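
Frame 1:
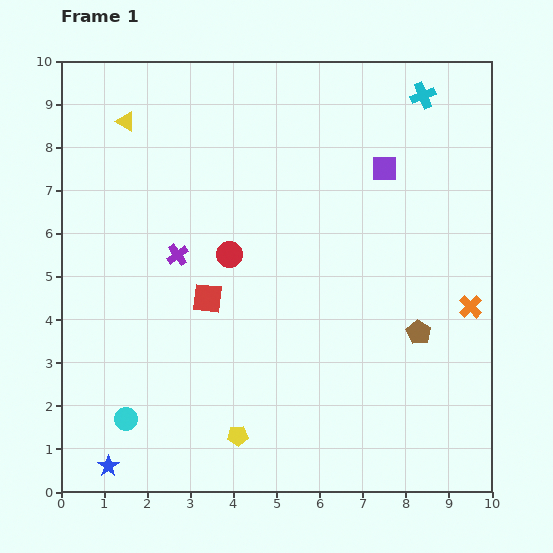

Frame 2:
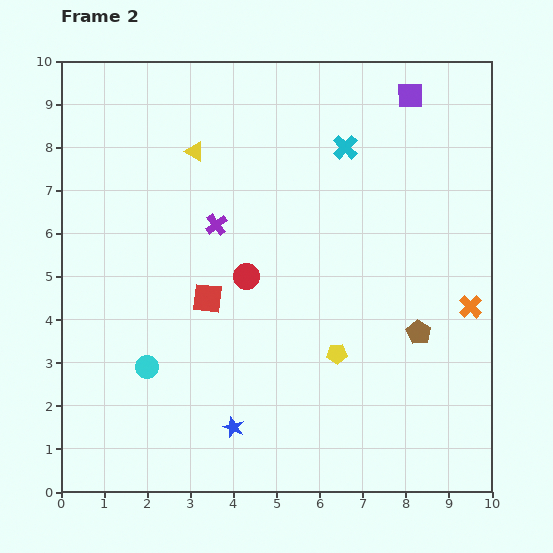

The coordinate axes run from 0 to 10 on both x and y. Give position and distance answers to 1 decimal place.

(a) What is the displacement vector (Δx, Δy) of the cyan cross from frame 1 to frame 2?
(-1.8, -1.2)

The cyan cross was at (8.4, 9.2) in frame 1 and (6.6, 8.0) in frame 2.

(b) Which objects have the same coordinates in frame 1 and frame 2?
the brown pentagon, the red square, the orange cross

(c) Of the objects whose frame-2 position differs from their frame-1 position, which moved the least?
the red circle

(moved 0.6)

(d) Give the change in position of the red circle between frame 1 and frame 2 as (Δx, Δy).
(0.4, -0.5)

The red circle was at (3.9, 5.5) in frame 1 and (4.3, 5.0) in frame 2.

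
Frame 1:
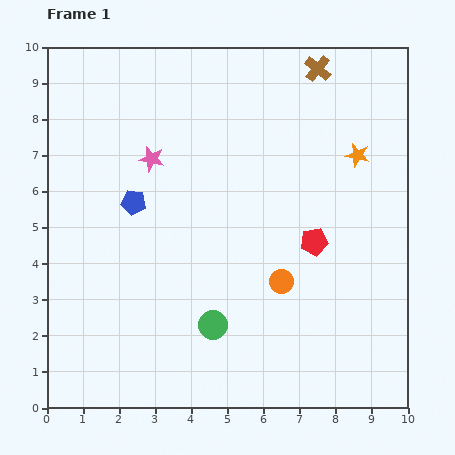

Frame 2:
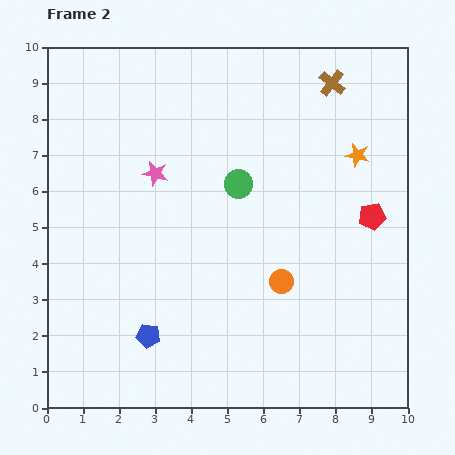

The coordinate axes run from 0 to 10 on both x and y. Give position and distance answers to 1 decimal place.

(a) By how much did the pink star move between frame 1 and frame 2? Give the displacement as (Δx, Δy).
(0.1, -0.4)

The pink star was at (2.9, 6.9) in frame 1 and (3.0, 6.5) in frame 2.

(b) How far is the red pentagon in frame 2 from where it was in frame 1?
1.7

The red pentagon moved from (7.4, 4.6) to (9.0, 5.3), a distance of √(1.6² + 0.7²) ≈ 1.7.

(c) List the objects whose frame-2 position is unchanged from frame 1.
the orange star, the orange circle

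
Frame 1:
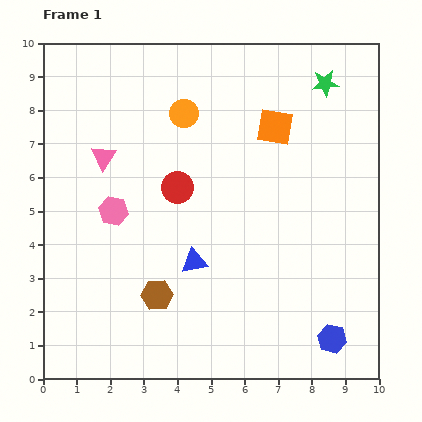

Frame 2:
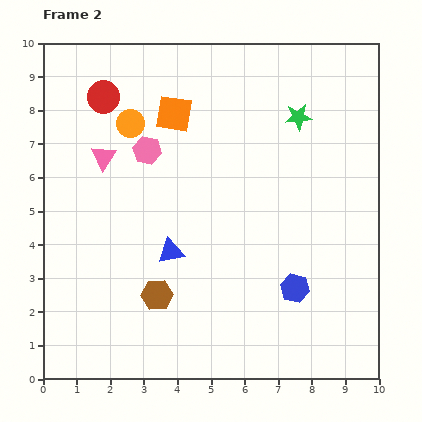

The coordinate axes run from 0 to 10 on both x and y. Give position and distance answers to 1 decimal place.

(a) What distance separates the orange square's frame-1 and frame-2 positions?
3.0

The orange square moved from (6.9, 7.5) to (3.9, 7.9), a distance of √(3.0² + 0.4²) ≈ 3.0.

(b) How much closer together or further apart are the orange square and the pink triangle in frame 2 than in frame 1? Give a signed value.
-2.7

Distance in frame 1: 5.2. Distance in frame 2: 2.5.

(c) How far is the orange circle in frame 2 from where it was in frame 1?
1.6

The orange circle moved from (4.2, 7.9) to (2.6, 7.6), a distance of √(1.6² + 0.3²) ≈ 1.6.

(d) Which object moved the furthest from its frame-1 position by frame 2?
the red circle

(moved 3.5; next 3.0)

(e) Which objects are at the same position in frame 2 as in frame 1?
the pink triangle, the brown hexagon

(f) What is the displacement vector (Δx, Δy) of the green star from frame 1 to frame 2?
(-0.8, -1.0)

The green star was at (8.4, 8.8) in frame 1 and (7.6, 7.8) in frame 2.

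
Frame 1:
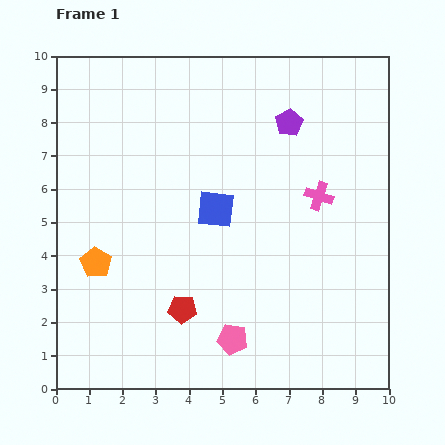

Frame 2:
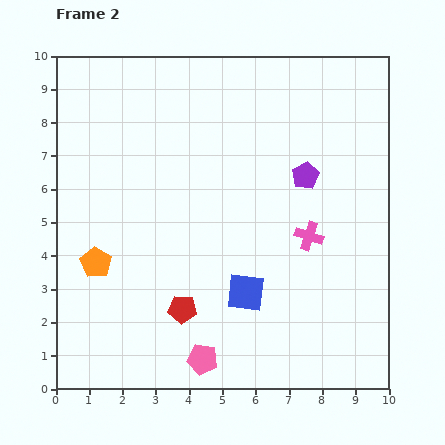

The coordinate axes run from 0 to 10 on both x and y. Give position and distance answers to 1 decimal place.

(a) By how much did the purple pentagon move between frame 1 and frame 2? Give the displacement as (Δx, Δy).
(0.5, -1.6)

The purple pentagon was at (7.0, 8.0) in frame 1 and (7.5, 6.4) in frame 2.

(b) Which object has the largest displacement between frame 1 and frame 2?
the blue square

(moved 2.7; next 1.7)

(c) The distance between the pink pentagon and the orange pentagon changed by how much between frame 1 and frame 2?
-0.4

Distance in frame 1: 4.7. Distance in frame 2: 4.3.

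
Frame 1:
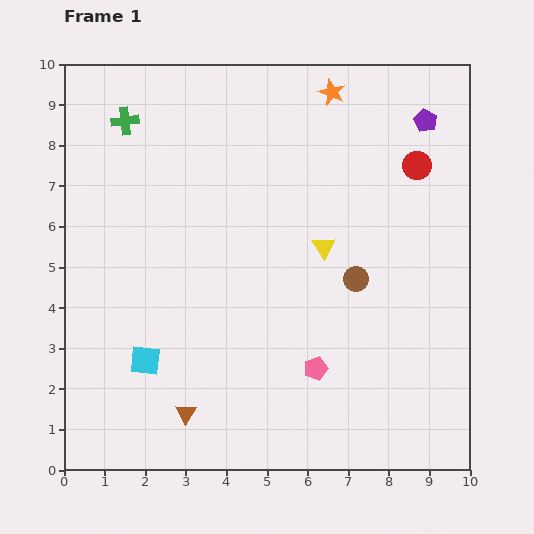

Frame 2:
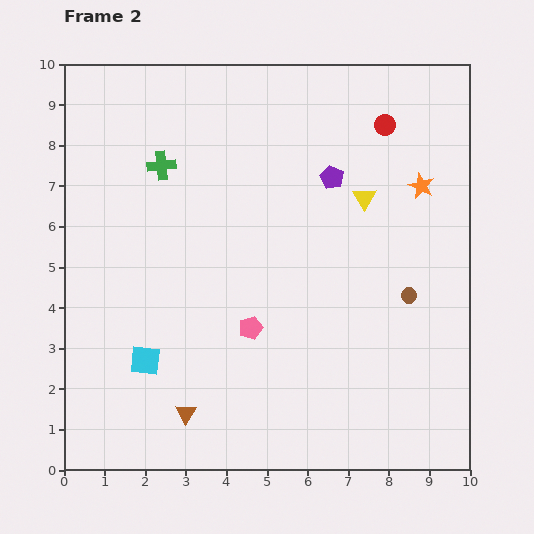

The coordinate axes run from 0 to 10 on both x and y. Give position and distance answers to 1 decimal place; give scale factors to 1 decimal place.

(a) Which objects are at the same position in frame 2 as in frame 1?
the brown triangle, the cyan square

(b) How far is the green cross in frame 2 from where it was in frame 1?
1.4

The green cross moved from (1.5, 8.6) to (2.4, 7.5), a distance of √(0.9² + 1.1²) ≈ 1.4.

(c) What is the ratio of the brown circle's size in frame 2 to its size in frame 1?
0.6×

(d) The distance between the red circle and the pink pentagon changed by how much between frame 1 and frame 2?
+0.4

Distance in frame 1: 5.6. Distance in frame 2: 6.0.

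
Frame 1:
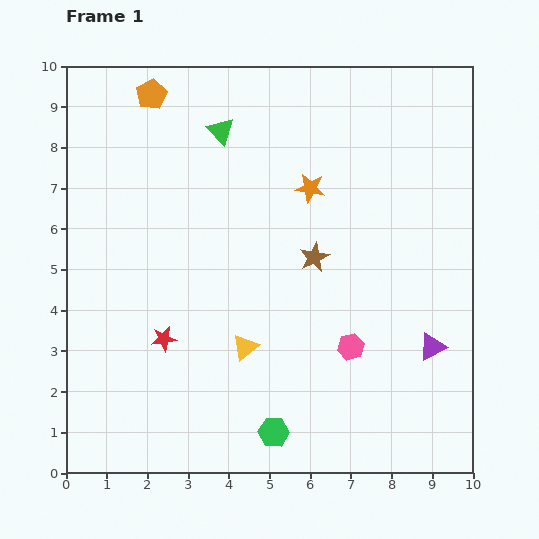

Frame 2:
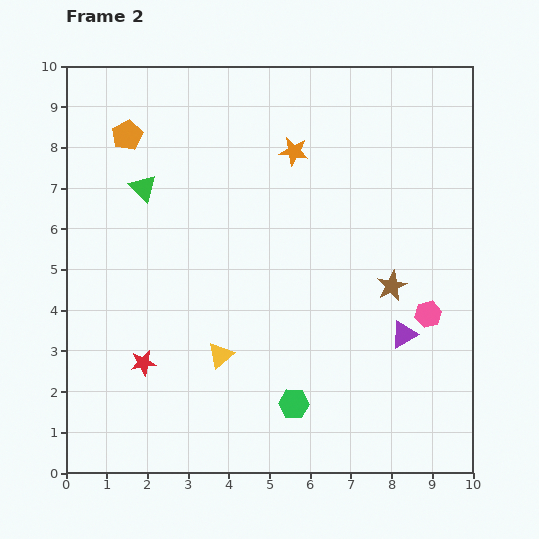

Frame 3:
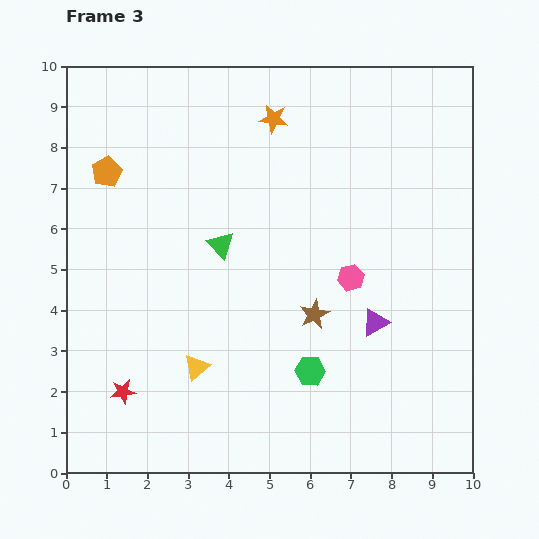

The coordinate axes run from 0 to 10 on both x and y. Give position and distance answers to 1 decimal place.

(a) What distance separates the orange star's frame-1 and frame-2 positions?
1.0

The orange star moved from (6.0, 7.0) to (5.6, 7.9), a distance of √(0.4² + 0.9²) ≈ 1.0.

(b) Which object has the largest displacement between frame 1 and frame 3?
the green triangle

(moved 2.8; next 2.2)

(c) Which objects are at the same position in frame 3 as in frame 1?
none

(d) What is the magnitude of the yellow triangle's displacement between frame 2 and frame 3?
0.7

The yellow triangle moved from (3.8, 2.9) to (3.2, 2.6), a distance of √(0.6² + 0.3²) ≈ 0.7.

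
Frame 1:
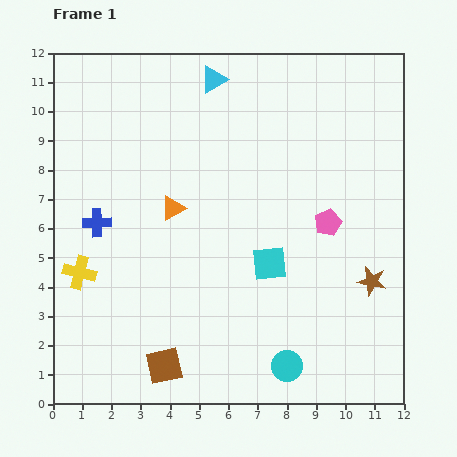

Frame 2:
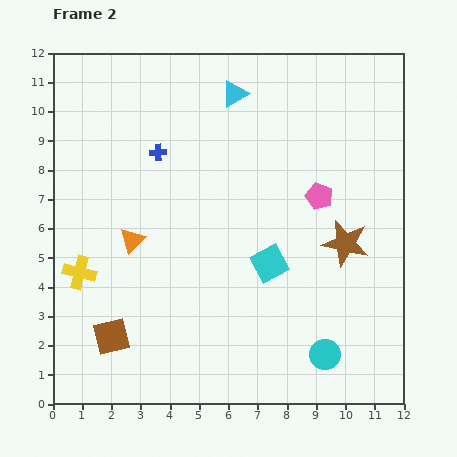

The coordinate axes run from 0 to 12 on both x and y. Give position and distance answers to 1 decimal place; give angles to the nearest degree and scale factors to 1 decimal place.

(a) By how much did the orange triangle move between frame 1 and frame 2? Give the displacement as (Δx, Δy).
(-1.4, -1.1)

The orange triangle was at (4.1, 6.7) in frame 1 and (2.7, 5.6) in frame 2.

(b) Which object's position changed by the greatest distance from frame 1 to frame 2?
the blue cross

(moved 3.2; next 2.1)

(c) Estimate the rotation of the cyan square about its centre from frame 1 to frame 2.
22° counter-clockwise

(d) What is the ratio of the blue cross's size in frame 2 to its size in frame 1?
0.6×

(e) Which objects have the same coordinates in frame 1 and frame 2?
the yellow cross, the cyan square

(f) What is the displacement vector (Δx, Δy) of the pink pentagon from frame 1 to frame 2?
(-0.3, 0.9)

The pink pentagon was at (9.4, 6.2) in frame 1 and (9.1, 7.1) in frame 2.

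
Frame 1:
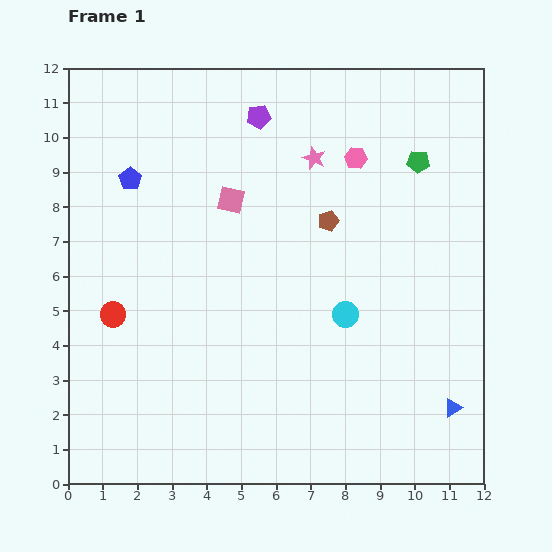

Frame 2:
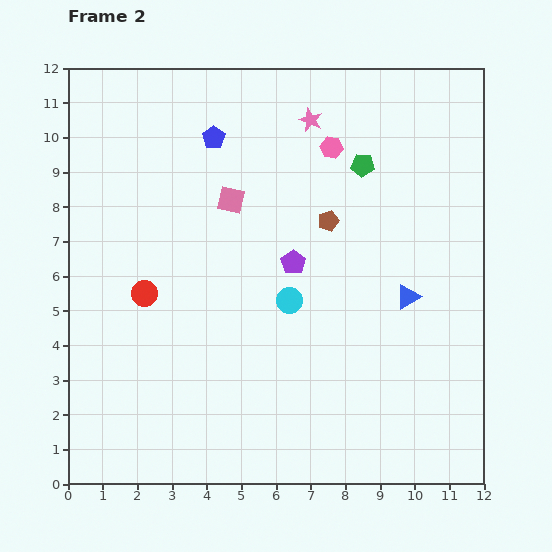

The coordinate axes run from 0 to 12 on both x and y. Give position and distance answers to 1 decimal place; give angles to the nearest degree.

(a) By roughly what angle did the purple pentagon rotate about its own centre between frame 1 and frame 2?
28° counter-clockwise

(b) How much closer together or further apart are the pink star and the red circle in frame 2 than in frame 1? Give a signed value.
-0.4

Distance in frame 1: 7.3. Distance in frame 2: 6.9.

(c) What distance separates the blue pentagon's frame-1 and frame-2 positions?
2.7

The blue pentagon moved from (1.8, 8.8) to (4.2, 10.0), a distance of √(2.4² + 1.2²) ≈ 2.7.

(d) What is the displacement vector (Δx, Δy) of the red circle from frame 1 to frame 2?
(0.9, 0.6)

The red circle was at (1.3, 4.9) in frame 1 and (2.2, 5.5) in frame 2.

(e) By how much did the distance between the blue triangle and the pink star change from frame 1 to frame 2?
-2.4

Distance in frame 1: 8.2. Distance in frame 2: 5.8.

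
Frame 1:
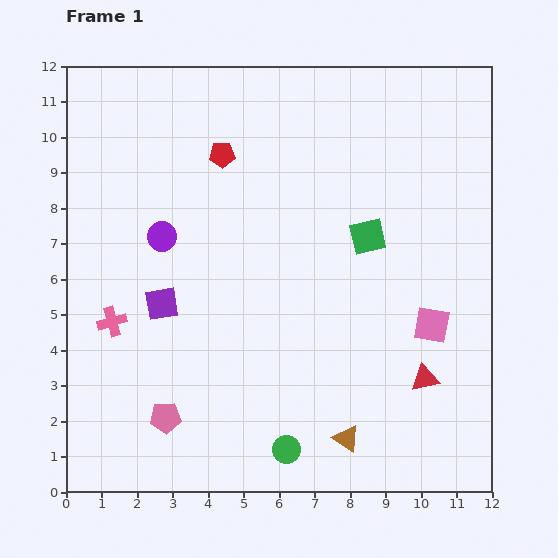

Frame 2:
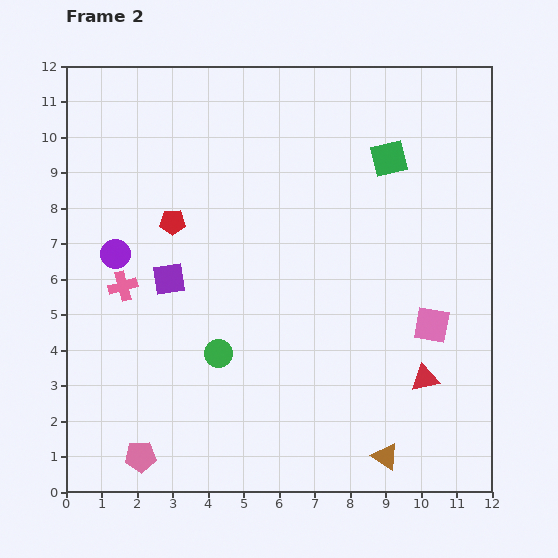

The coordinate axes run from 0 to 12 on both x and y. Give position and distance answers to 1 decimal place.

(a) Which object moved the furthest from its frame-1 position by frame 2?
the green circle

(moved 3.3; next 2.4)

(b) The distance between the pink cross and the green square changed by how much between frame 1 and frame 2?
+0.7

Distance in frame 1: 7.6. Distance in frame 2: 8.3.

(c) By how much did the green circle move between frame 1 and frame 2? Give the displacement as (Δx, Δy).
(-1.9, 2.7)

The green circle was at (6.2, 1.2) in frame 1 and (4.3, 3.9) in frame 2.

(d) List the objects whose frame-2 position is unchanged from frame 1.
the red triangle, the pink square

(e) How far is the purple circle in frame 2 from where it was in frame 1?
1.4

The purple circle moved from (2.7, 7.2) to (1.4, 6.7), a distance of √(1.3² + 0.5²) ≈ 1.4.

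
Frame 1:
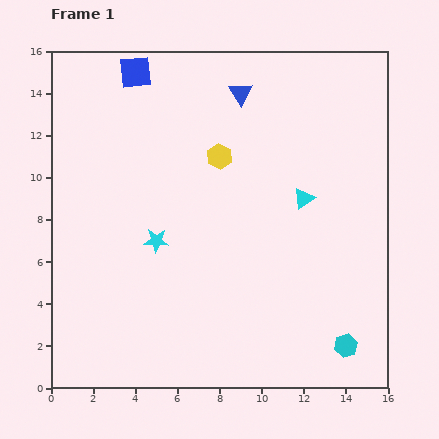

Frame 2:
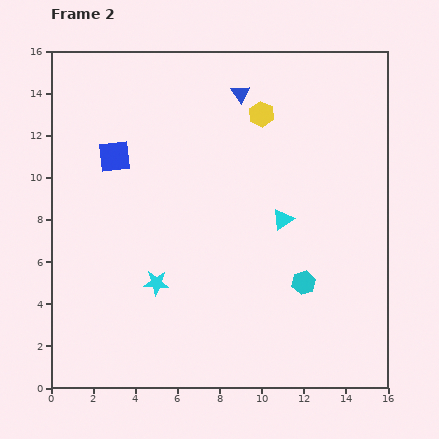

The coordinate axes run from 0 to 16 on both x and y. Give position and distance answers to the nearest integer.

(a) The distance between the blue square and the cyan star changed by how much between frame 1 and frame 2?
-2

Distance in frame 1: 8. Distance in frame 2: 6.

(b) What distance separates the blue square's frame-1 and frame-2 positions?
4

The blue square moved from (4, 15) to (3, 11), a distance of √(1² + 4²) ≈ 4.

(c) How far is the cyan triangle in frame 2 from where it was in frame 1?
1

The cyan triangle moved from (12, 9) to (11, 8), a distance of √(1² + 1²) ≈ 1.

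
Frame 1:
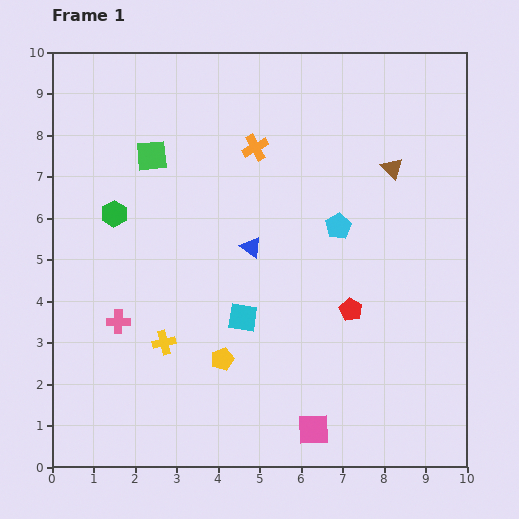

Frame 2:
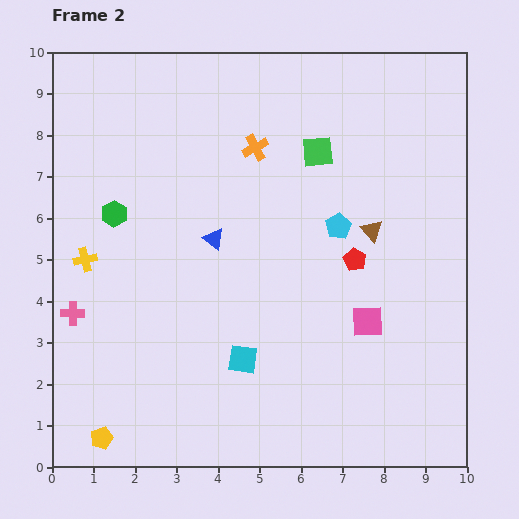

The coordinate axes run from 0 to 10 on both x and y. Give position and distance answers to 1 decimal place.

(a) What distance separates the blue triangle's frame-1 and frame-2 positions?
0.9

The blue triangle moved from (4.8, 5.3) to (3.9, 5.5), a distance of √(0.9² + 0.2²) ≈ 0.9.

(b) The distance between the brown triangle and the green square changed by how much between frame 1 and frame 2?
-3.5

Distance in frame 1: 5.8. Distance in frame 2: 2.3.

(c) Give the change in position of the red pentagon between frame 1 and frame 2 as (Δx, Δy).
(0.1, 1.2)

The red pentagon was at (7.2, 3.8) in frame 1 and (7.3, 5.0) in frame 2.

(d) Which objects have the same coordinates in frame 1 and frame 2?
the orange cross, the cyan pentagon, the green hexagon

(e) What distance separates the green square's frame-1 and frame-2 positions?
4.0

The green square moved from (2.4, 7.5) to (6.4, 7.6), a distance of √(4.0² + 0.1²) ≈ 4.0.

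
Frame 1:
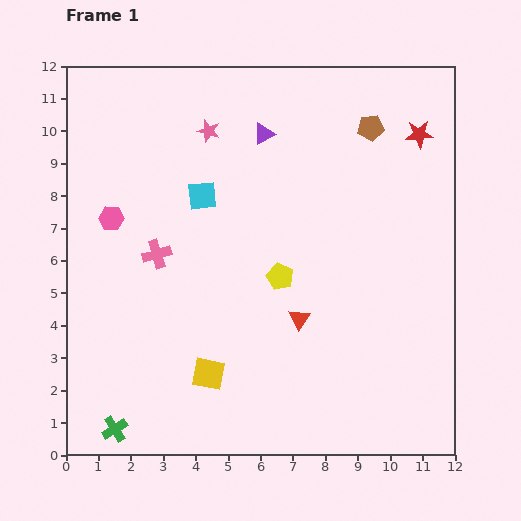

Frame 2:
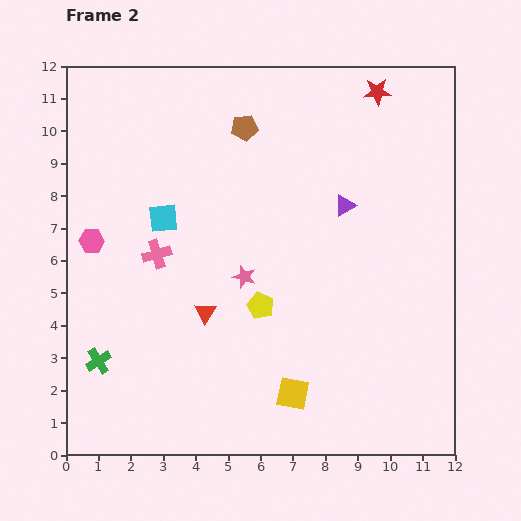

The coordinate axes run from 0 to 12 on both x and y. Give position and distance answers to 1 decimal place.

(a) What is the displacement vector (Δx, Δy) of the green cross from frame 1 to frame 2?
(-0.5, 2.1)

The green cross was at (1.5, 0.8) in frame 1 and (1.0, 2.9) in frame 2.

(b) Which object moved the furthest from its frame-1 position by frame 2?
the pink star

(moved 4.6; next 3.9)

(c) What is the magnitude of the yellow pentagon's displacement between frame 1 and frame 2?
1.1

The yellow pentagon moved from (6.6, 5.5) to (6.0, 4.6), a distance of √(0.6² + 0.9²) ≈ 1.1.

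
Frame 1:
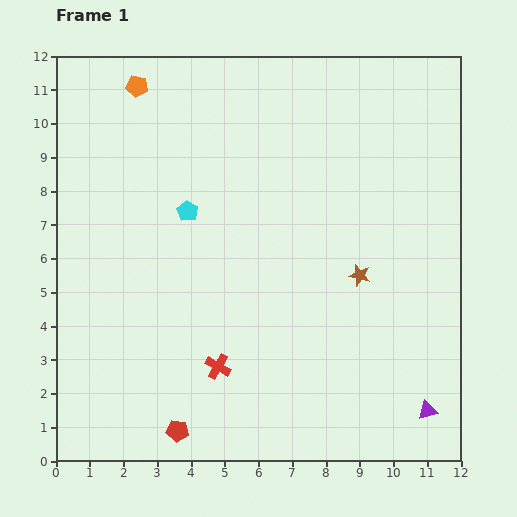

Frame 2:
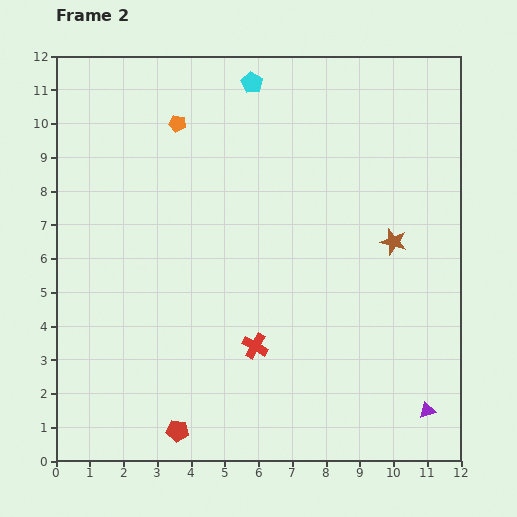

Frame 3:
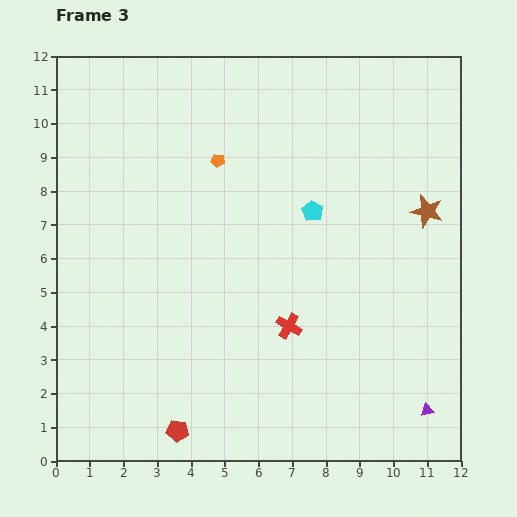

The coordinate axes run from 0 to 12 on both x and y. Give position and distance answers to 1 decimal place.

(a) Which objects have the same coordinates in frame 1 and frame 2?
the purple triangle, the red pentagon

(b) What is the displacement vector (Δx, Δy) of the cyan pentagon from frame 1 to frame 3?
(3.7, 0.0)

The cyan pentagon was at (3.9, 7.4) in frame 1 and (7.6, 7.4) in frame 3.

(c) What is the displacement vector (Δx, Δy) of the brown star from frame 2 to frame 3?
(1.0, 0.9)

The brown star was at (10.0, 6.5) in frame 2 and (11.0, 7.4) in frame 3.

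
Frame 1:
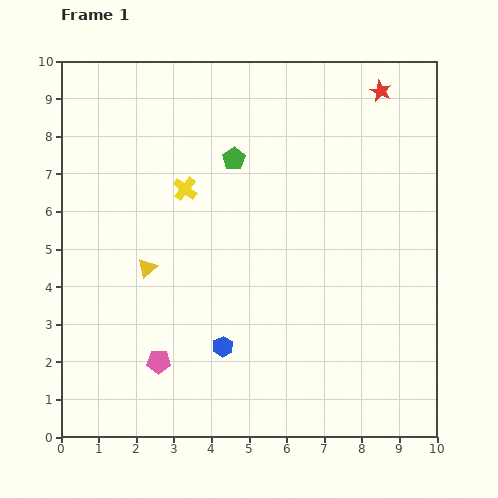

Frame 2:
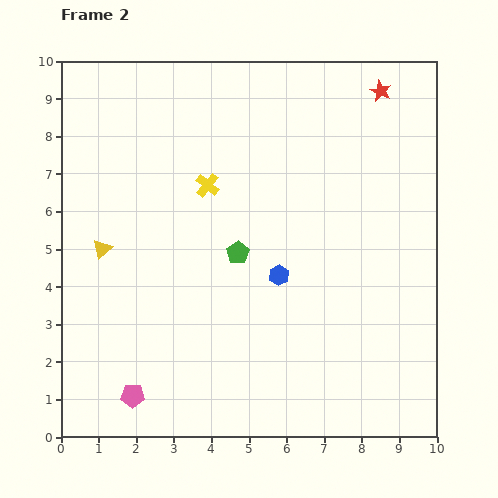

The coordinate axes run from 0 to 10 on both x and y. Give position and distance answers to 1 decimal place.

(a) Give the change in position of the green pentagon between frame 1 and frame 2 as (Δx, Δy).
(0.1, -2.5)

The green pentagon was at (4.6, 7.4) in frame 1 and (4.7, 4.9) in frame 2.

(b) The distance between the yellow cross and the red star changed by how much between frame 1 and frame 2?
-0.6

Distance in frame 1: 5.8. Distance in frame 2: 5.2.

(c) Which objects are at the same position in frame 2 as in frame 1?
the red star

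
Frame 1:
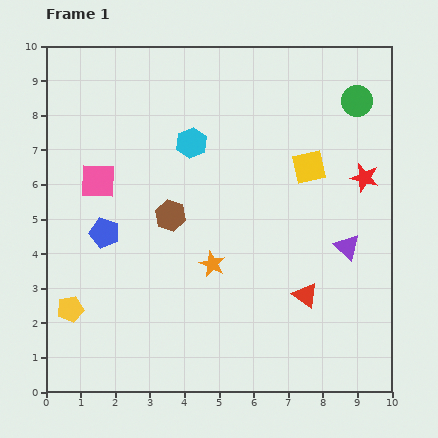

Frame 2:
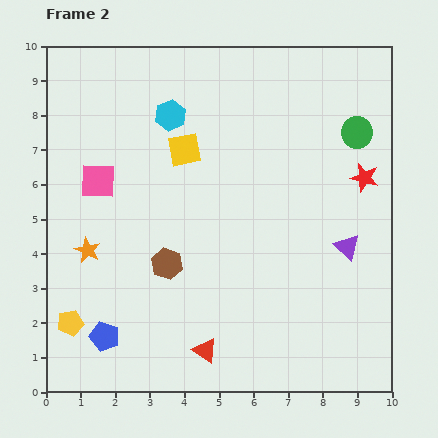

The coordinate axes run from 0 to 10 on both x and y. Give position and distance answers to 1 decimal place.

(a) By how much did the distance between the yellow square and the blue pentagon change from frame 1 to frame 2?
-0.3

Distance in frame 1: 6.2. Distance in frame 2: 5.9.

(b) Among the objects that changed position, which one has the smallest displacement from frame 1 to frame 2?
the yellow pentagon

(moved 0.4)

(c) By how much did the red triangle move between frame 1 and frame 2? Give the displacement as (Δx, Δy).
(-2.9, -1.6)

The red triangle was at (7.5, 2.8) in frame 1 and (4.6, 1.2) in frame 2.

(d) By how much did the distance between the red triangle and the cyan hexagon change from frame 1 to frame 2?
+1.4

Distance in frame 1: 5.5. Distance in frame 2: 6.9.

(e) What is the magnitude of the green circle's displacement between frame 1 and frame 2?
0.9

The green circle moved from (9.0, 8.4) to (9.0, 7.5), a distance of √(0.0² + 0.9²) ≈ 0.9.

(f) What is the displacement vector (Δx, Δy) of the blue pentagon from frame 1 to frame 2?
(0.0, -3.0)

The blue pentagon was at (1.7, 4.6) in frame 1 and (1.7, 1.6) in frame 2.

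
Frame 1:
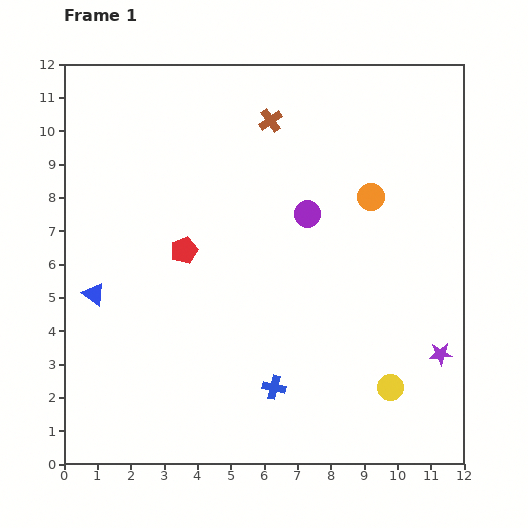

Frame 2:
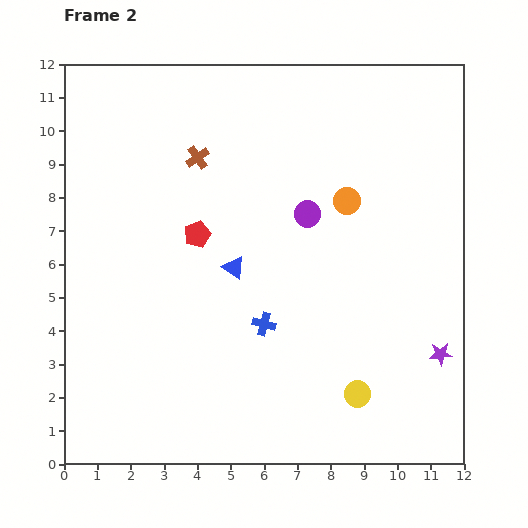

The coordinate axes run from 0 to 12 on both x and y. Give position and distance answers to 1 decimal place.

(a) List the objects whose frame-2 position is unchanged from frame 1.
the purple star, the purple circle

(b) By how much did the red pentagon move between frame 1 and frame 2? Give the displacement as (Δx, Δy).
(0.4, 0.5)

The red pentagon was at (3.6, 6.4) in frame 1 and (4.0, 6.9) in frame 2.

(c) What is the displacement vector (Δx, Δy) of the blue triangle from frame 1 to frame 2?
(4.2, 0.8)

The blue triangle was at (0.9, 5.1) in frame 1 and (5.1, 5.9) in frame 2.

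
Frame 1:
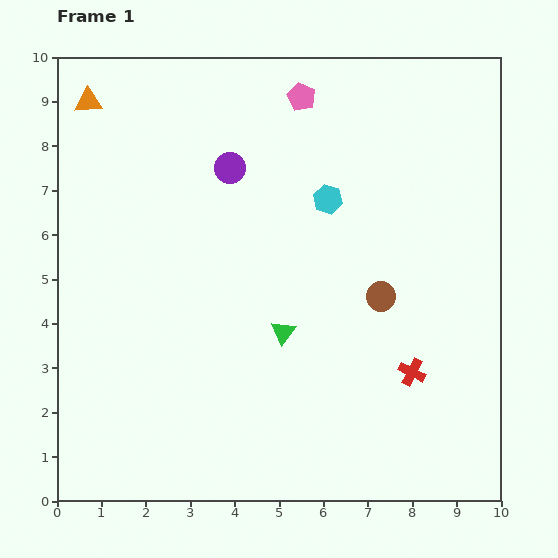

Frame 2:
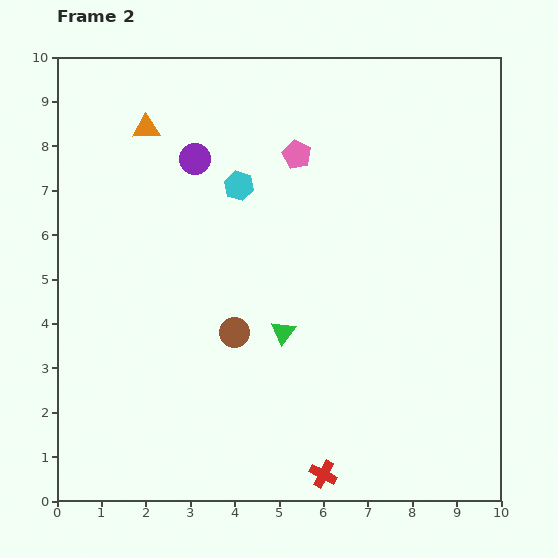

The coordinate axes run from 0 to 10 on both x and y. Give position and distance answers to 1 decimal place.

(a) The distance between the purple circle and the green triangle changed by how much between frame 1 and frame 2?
+0.5

Distance in frame 1: 3.9. Distance in frame 2: 4.4.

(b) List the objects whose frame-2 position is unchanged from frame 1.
the green triangle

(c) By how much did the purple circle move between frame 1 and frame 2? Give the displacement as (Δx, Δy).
(-0.8, 0.2)

The purple circle was at (3.9, 7.5) in frame 1 and (3.1, 7.7) in frame 2.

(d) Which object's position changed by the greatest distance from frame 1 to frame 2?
the brown circle

(moved 3.4; next 3.0)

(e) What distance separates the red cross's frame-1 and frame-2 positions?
3.0

The red cross moved from (8.0, 2.9) to (6.0, 0.6), a distance of √(2.0² + 2.3²) ≈ 3.0.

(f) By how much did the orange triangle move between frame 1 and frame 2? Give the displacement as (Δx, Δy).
(1.3, -0.6)

The orange triangle was at (0.7, 9.0) in frame 1 and (2.0, 8.4) in frame 2.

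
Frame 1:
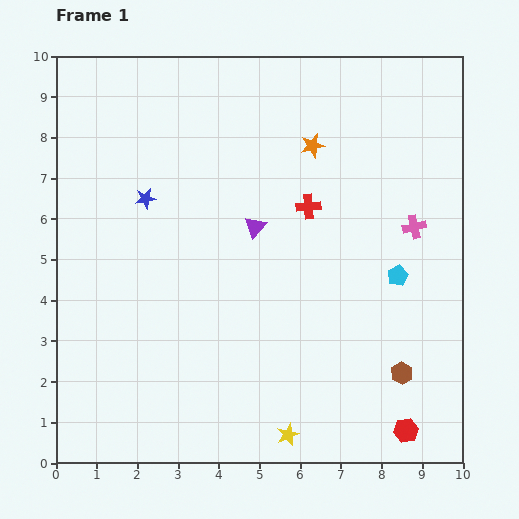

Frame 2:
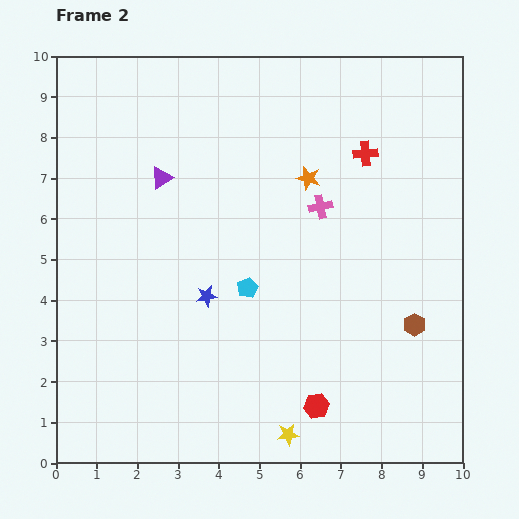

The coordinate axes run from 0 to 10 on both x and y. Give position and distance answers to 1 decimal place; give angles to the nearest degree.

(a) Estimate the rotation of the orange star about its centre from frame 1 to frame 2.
29° clockwise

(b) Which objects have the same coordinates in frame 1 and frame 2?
the yellow star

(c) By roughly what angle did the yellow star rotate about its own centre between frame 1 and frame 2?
16° clockwise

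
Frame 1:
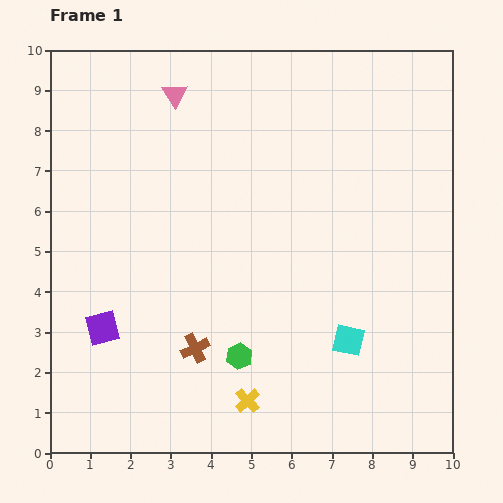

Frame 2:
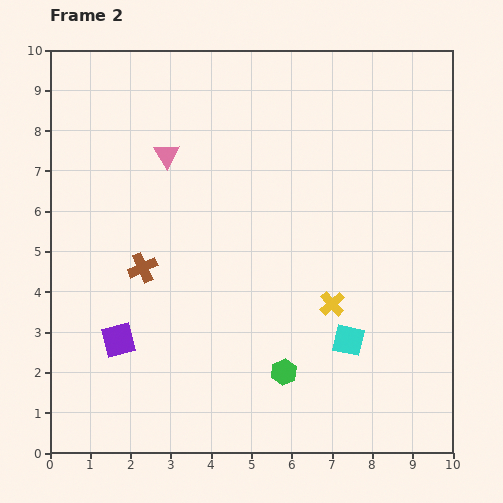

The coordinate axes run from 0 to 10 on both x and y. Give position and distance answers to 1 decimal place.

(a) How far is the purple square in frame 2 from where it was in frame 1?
0.5

The purple square moved from (1.3, 3.1) to (1.7, 2.8), a distance of √(0.4² + 0.3²) ≈ 0.5.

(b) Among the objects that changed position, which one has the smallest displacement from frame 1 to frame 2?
the purple square

(moved 0.5)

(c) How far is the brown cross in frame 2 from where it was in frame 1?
2.4

The brown cross moved from (3.6, 2.6) to (2.3, 4.6), a distance of √(1.3² + 2.0²) ≈ 2.4.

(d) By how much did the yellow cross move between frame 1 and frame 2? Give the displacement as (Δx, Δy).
(2.1, 2.4)

The yellow cross was at (4.9, 1.3) in frame 1 and (7.0, 3.7) in frame 2.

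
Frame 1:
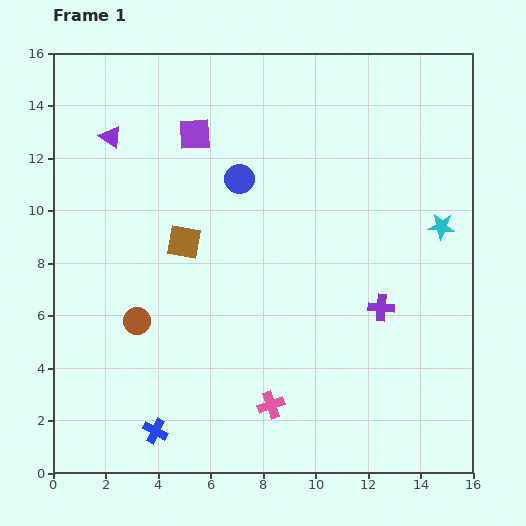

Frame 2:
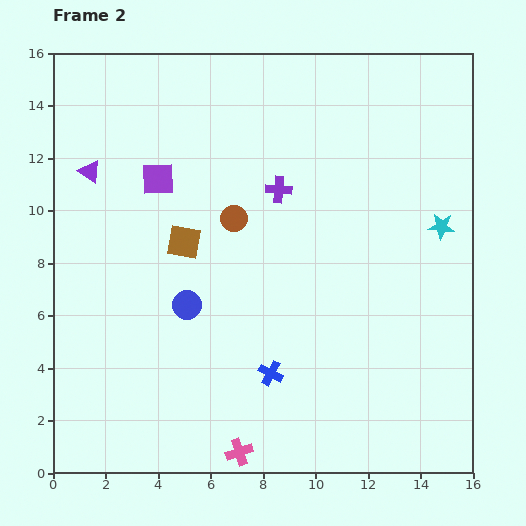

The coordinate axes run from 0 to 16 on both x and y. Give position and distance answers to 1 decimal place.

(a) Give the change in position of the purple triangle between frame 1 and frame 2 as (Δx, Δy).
(-0.8, -1.3)

The purple triangle was at (2.2, 12.8) in frame 1 and (1.4, 11.5) in frame 2.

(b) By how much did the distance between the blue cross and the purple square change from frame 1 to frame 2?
-2.8

Distance in frame 1: 11.4. Distance in frame 2: 8.6.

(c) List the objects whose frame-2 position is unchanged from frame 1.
the cyan star, the brown square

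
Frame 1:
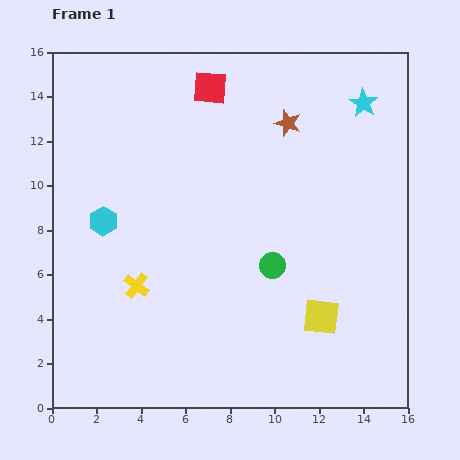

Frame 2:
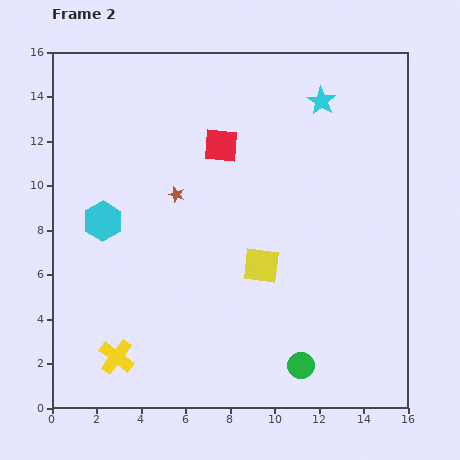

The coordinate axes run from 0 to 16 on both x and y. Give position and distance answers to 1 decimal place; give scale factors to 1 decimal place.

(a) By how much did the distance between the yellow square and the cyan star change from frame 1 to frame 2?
-1.9

Distance in frame 1: 9.8. Distance in frame 2: 7.9.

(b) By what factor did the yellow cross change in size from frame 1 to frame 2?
1.4×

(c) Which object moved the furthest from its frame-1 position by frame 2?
the brown star

(moved 5.9; next 4.7)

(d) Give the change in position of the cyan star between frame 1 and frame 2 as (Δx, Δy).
(-1.9, 0.1)

The cyan star was at (14.0, 13.7) in frame 1 and (12.1, 13.8) in frame 2.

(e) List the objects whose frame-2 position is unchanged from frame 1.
the cyan hexagon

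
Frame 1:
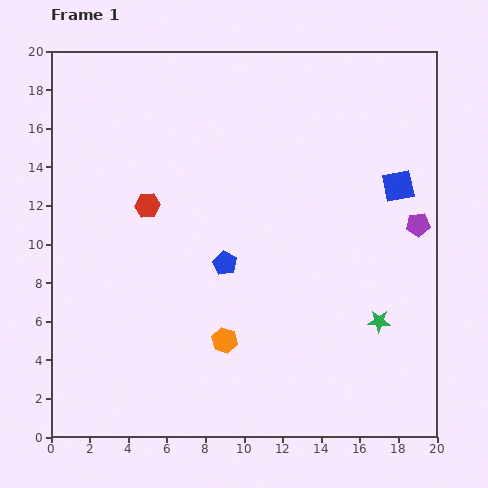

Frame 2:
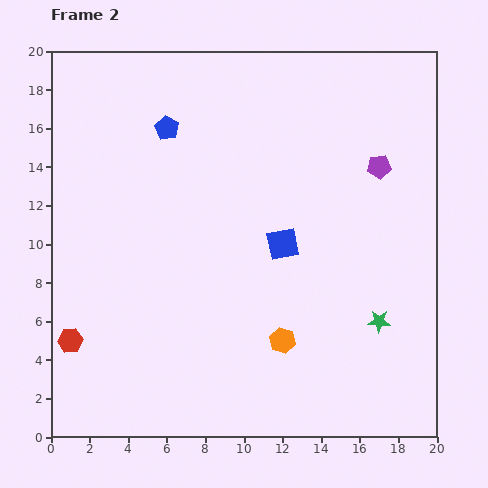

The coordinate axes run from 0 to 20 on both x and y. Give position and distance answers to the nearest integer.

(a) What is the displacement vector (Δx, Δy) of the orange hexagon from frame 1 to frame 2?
(3, 0)

The orange hexagon was at (9, 5) in frame 1 and (12, 5) in frame 2.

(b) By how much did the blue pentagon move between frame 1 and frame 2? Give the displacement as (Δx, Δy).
(-3, 7)

The blue pentagon was at (9, 9) in frame 1 and (6, 16) in frame 2.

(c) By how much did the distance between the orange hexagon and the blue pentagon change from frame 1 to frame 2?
+9

Distance in frame 1: 4. Distance in frame 2: 13.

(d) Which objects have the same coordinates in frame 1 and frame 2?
the green star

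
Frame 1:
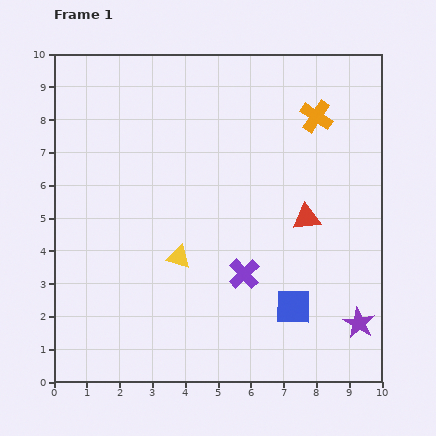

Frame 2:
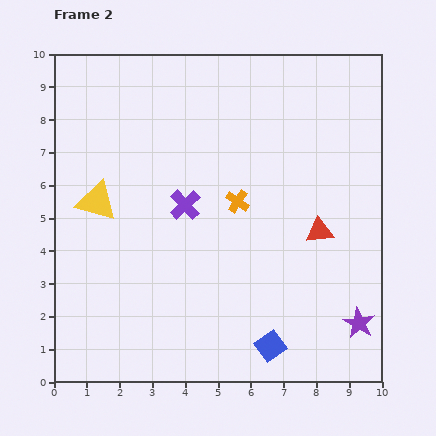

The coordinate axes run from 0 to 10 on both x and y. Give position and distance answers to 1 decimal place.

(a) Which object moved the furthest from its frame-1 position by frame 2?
the orange cross

(moved 3.5; next 3.0)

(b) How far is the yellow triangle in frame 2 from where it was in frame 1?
3.0

The yellow triangle moved from (3.8, 3.8) to (1.3, 5.5), a distance of √(2.5² + 1.7²) ≈ 3.0.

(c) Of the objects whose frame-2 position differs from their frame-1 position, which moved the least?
the red triangle

(moved 0.6)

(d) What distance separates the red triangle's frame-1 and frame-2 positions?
0.6

The red triangle moved from (7.7, 5.0) to (8.1, 4.6), a distance of √(0.4² + 0.4²) ≈ 0.6.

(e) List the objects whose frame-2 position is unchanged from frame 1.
the purple star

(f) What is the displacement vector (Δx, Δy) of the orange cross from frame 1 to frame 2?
(-2.4, -2.6)

The orange cross was at (8.0, 8.1) in frame 1 and (5.6, 5.5) in frame 2.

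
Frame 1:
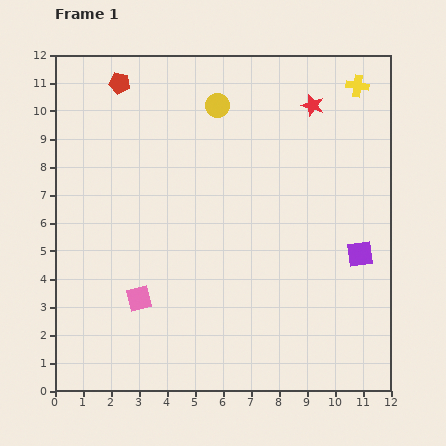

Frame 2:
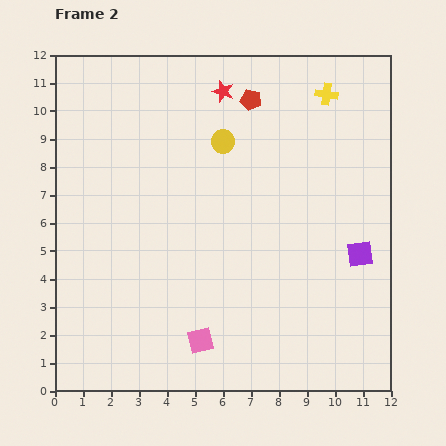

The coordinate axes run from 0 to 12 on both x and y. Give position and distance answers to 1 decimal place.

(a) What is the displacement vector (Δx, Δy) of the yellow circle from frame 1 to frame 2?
(0.2, -1.3)

The yellow circle was at (5.8, 10.2) in frame 1 and (6.0, 8.9) in frame 2.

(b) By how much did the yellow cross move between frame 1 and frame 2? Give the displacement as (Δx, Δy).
(-1.1, -0.3)

The yellow cross was at (10.8, 10.9) in frame 1 and (9.7, 10.6) in frame 2.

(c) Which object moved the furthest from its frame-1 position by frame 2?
the red pentagon

(moved 4.7; next 3.2)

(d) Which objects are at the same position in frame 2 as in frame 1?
the purple square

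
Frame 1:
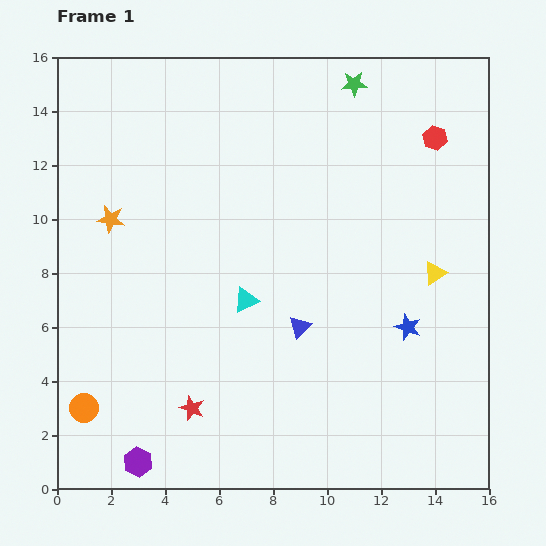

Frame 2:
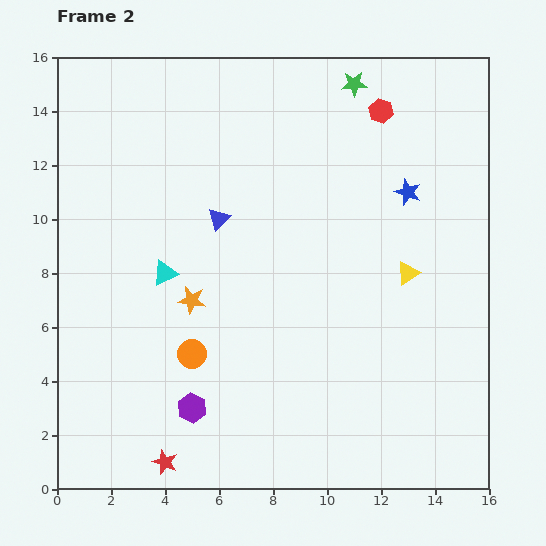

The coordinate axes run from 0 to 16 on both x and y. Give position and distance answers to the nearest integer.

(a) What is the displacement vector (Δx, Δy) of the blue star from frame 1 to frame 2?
(0, 5)

The blue star was at (13, 6) in frame 1 and (13, 11) in frame 2.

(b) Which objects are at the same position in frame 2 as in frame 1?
the green star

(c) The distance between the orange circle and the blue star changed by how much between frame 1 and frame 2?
-2

Distance in frame 1: 12. Distance in frame 2: 10.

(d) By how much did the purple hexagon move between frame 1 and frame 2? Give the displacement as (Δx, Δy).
(2, 2)

The purple hexagon was at (3, 1) in frame 1 and (5, 3) in frame 2.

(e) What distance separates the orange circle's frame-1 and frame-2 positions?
4

The orange circle moved from (1, 3) to (5, 5), a distance of √(4² + 2²) ≈ 4.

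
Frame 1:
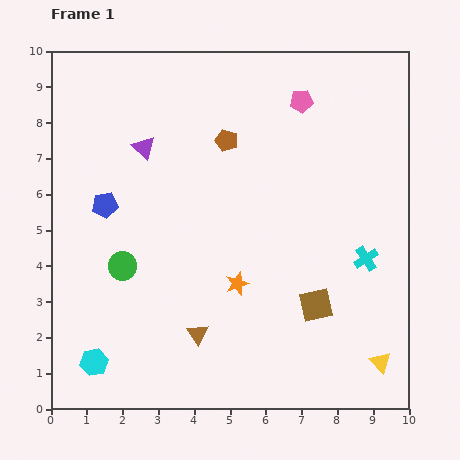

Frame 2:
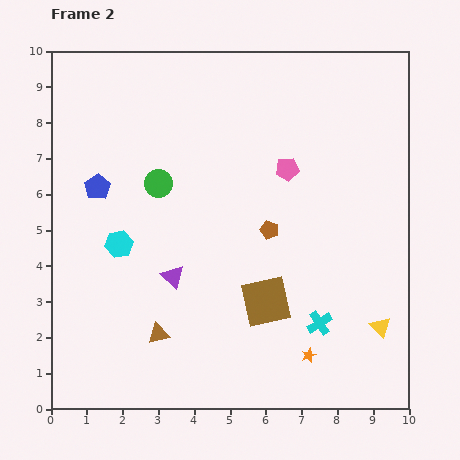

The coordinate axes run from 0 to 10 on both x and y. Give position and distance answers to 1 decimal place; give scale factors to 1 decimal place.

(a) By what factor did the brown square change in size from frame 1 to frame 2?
1.5×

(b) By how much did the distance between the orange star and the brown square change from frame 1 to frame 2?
-0.4

Distance in frame 1: 2.3. Distance in frame 2: 1.9.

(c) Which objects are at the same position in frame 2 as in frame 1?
none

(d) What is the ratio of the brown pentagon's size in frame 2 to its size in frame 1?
0.8×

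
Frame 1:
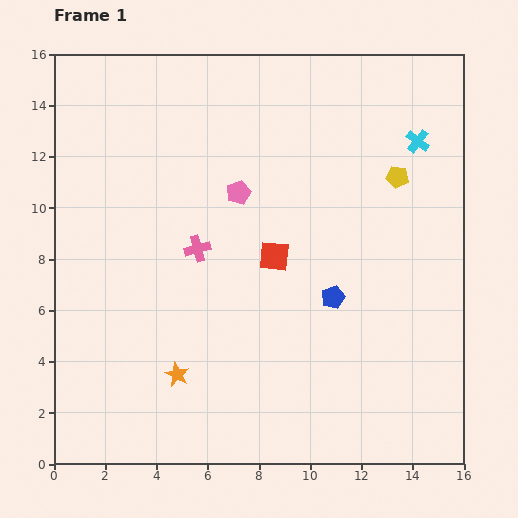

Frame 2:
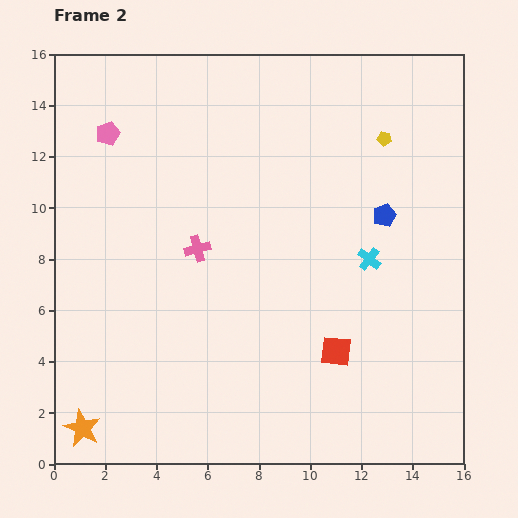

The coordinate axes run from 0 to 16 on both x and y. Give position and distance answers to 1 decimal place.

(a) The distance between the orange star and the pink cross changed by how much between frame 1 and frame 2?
+3.3

Distance in frame 1: 5.0. Distance in frame 2: 8.3.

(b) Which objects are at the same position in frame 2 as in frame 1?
the pink cross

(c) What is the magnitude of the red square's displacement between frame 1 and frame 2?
4.4

The red square moved from (8.6, 8.1) to (11.0, 4.4), a distance of √(2.4² + 3.7²) ≈ 4.4.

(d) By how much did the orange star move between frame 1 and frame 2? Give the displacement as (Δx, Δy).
(-3.7, -2.1)

The orange star was at (4.8, 3.5) in frame 1 and (1.1, 1.4) in frame 2.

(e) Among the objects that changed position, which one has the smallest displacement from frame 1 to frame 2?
the yellow pentagon

(moved 1.6)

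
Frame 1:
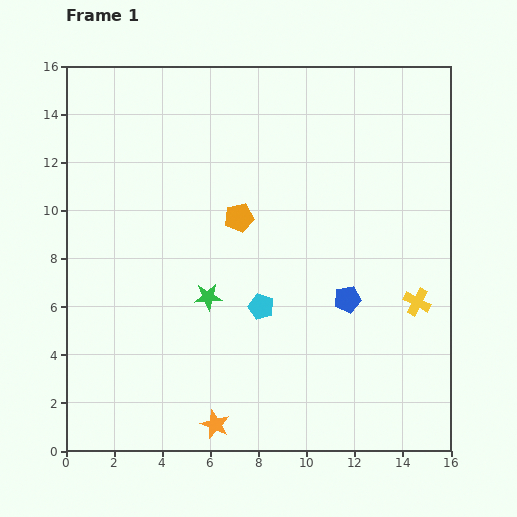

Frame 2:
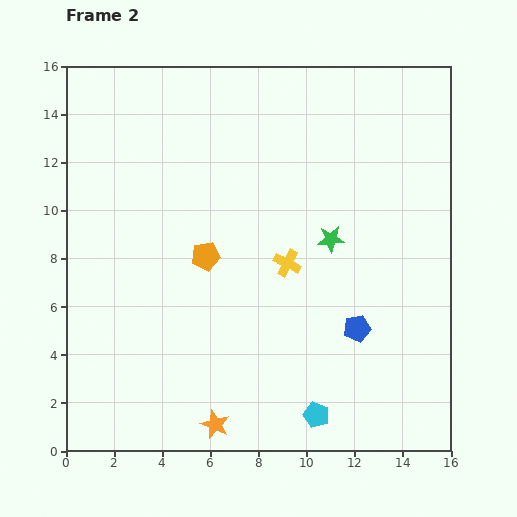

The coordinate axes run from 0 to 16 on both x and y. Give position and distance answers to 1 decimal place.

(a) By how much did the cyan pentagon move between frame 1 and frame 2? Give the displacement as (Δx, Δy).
(2.3, -4.5)

The cyan pentagon was at (8.1, 6.0) in frame 1 and (10.4, 1.5) in frame 2.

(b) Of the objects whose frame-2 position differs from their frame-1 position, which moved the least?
the blue pentagon

(moved 1.3)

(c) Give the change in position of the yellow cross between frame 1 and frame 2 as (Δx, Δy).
(-5.4, 1.6)

The yellow cross was at (14.6, 6.2) in frame 1 and (9.2, 7.8) in frame 2.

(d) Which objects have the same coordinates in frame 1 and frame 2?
the orange star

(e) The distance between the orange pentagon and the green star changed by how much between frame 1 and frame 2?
+1.7

Distance in frame 1: 3.5. Distance in frame 2: 5.2.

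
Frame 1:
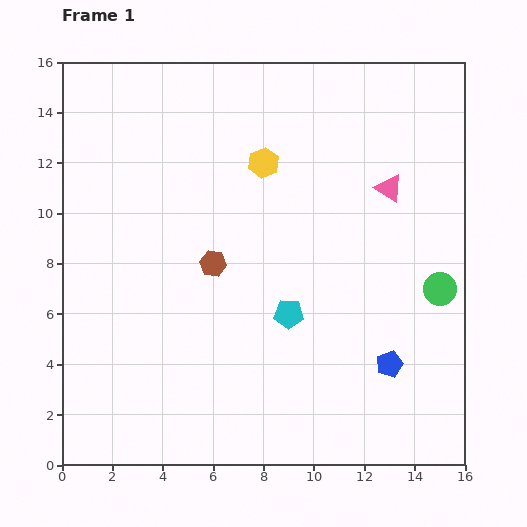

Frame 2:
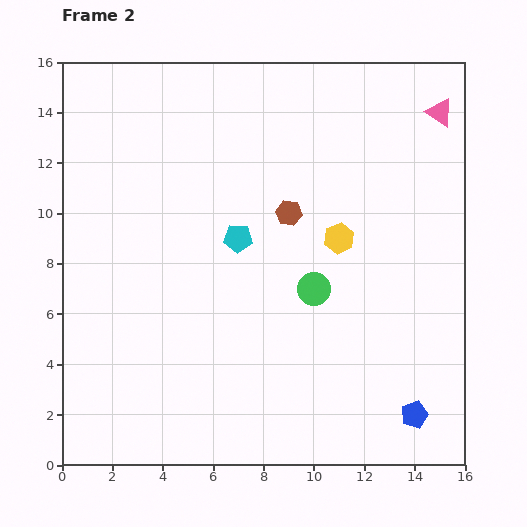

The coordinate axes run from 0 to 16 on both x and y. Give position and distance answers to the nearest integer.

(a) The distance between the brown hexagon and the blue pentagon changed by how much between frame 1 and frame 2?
+1

Distance in frame 1: 8. Distance in frame 2: 9.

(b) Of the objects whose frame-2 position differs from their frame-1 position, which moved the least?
the blue pentagon

(moved 2)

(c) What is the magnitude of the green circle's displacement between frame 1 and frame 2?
5

The green circle moved from (15, 7) to (10, 7), a distance of √(5² + 0²) ≈ 5.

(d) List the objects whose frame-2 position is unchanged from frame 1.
none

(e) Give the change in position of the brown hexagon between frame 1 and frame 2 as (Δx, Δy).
(3, 2)

The brown hexagon was at (6, 8) in frame 1 and (9, 10) in frame 2.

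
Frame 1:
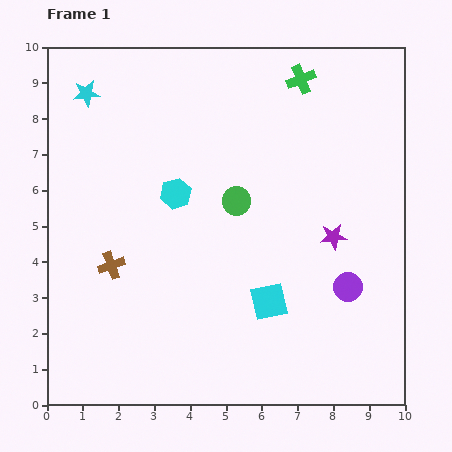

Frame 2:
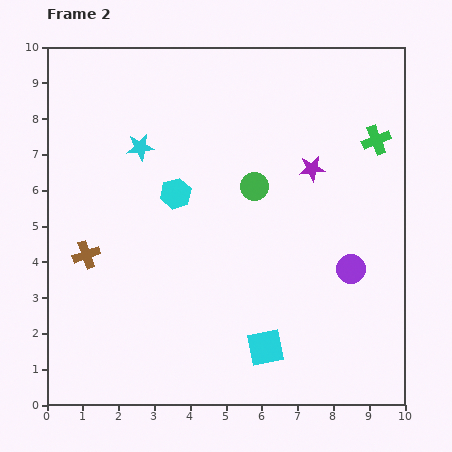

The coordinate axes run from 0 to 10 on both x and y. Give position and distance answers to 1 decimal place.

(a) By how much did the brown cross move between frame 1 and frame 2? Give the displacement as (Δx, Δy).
(-0.7, 0.3)

The brown cross was at (1.8, 3.9) in frame 1 and (1.1, 4.2) in frame 2.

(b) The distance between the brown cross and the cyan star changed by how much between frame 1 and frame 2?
-1.5

Distance in frame 1: 4.9. Distance in frame 2: 3.4.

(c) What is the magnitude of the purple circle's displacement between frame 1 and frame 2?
0.5

The purple circle moved from (8.4, 3.3) to (8.5, 3.8), a distance of √(0.1² + 0.5²) ≈ 0.5.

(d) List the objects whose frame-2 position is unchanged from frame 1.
the cyan hexagon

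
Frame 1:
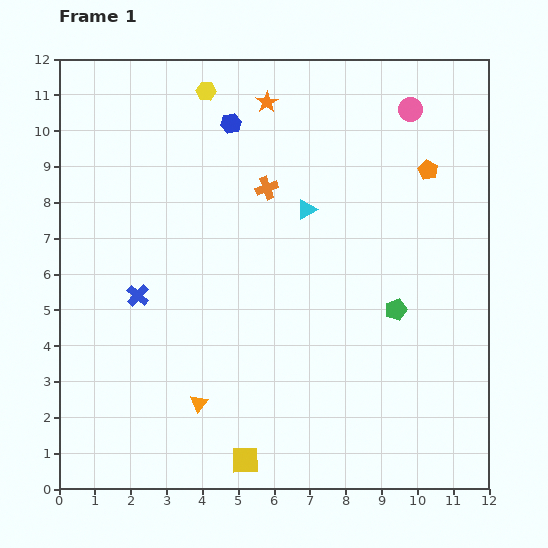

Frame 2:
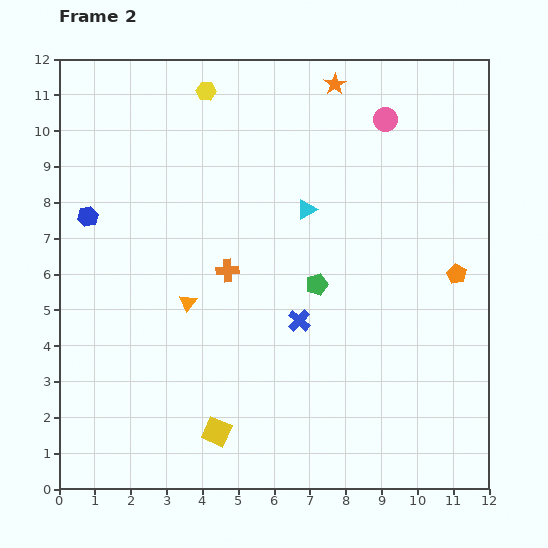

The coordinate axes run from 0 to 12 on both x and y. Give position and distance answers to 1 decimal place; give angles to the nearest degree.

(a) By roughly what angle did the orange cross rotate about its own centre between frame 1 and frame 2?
17° clockwise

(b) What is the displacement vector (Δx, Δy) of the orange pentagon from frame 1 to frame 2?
(0.8, -2.9)

The orange pentagon was at (10.3, 8.9) in frame 1 and (11.1, 6.0) in frame 2.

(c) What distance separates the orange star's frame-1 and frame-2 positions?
2.0

The orange star moved from (5.8, 10.8) to (7.7, 11.3), a distance of √(1.9² + 0.5²) ≈ 2.0.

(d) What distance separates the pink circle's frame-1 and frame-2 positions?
0.8

The pink circle moved from (9.8, 10.6) to (9.1, 10.3), a distance of √(0.7² + 0.3²) ≈ 0.8.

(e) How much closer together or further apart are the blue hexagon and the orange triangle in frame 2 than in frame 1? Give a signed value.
-4.2

Distance in frame 1: 7.9. Distance in frame 2: 3.7.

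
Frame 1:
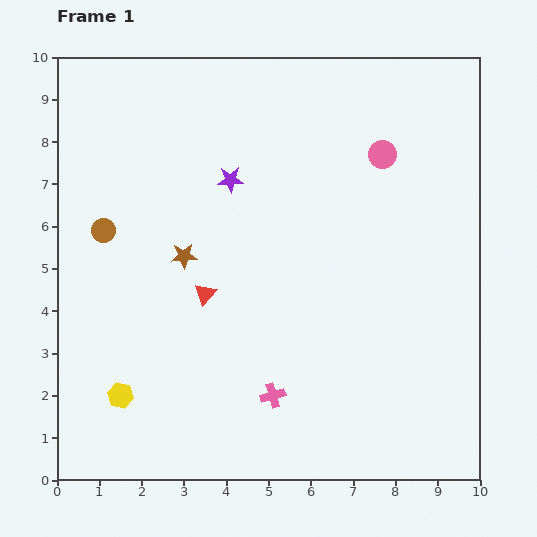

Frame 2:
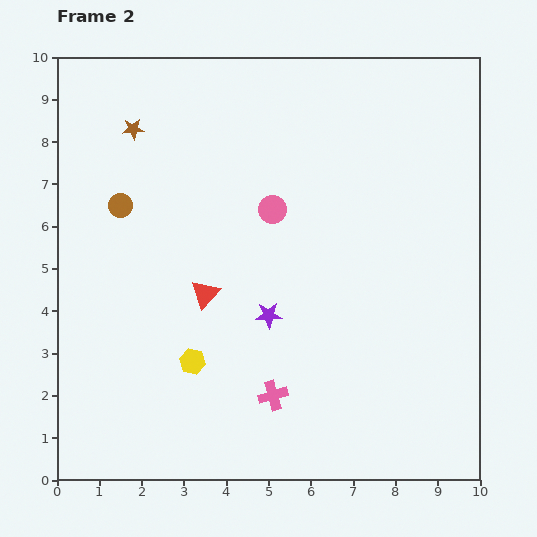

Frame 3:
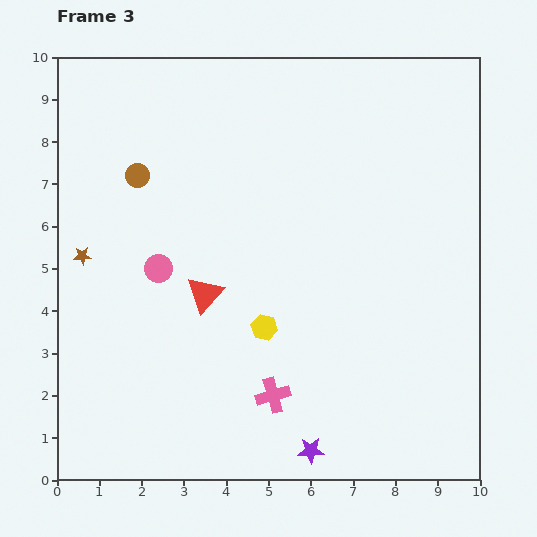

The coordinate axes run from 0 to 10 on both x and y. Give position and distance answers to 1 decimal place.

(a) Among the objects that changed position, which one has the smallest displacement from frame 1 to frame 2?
the brown circle

(moved 0.7)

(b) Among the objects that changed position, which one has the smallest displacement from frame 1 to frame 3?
the brown circle

(moved 1.5)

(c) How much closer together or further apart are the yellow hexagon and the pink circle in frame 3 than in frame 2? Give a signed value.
-1.2

Distance in frame 2: 4.1. Distance in frame 3: 2.9.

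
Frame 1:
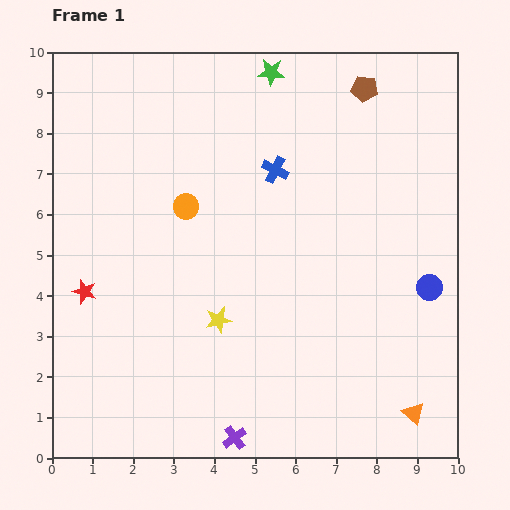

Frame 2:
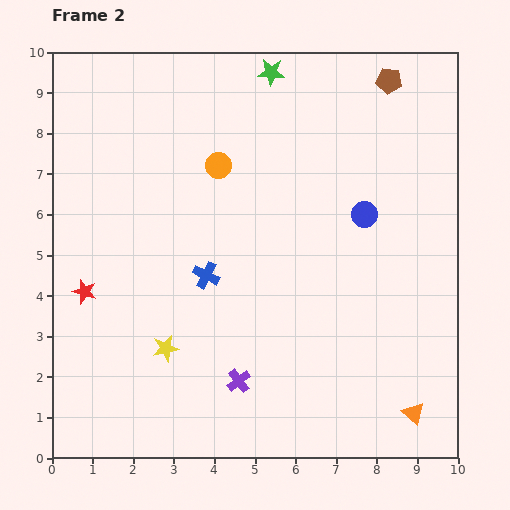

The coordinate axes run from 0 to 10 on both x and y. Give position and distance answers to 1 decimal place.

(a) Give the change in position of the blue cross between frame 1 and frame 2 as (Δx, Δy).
(-1.7, -2.6)

The blue cross was at (5.5, 7.1) in frame 1 and (3.8, 4.5) in frame 2.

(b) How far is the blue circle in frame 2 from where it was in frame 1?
2.4

The blue circle moved from (9.3, 4.2) to (7.7, 6.0), a distance of √(1.6² + 1.8²) ≈ 2.4.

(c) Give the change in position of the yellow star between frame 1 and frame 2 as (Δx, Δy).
(-1.3, -0.7)

The yellow star was at (4.1, 3.4) in frame 1 and (2.8, 2.7) in frame 2.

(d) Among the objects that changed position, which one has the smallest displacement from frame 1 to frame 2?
the brown pentagon

(moved 0.6)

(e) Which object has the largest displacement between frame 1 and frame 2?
the blue cross

(moved 3.1; next 2.4)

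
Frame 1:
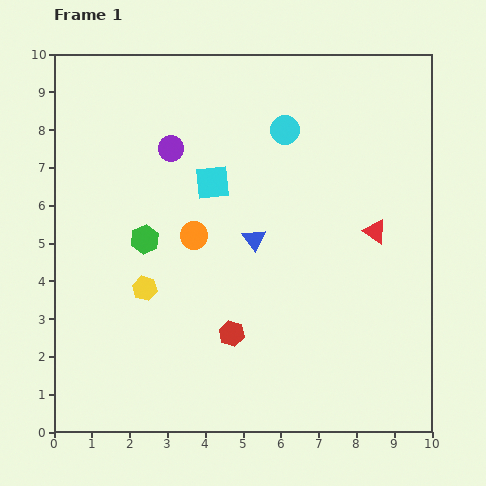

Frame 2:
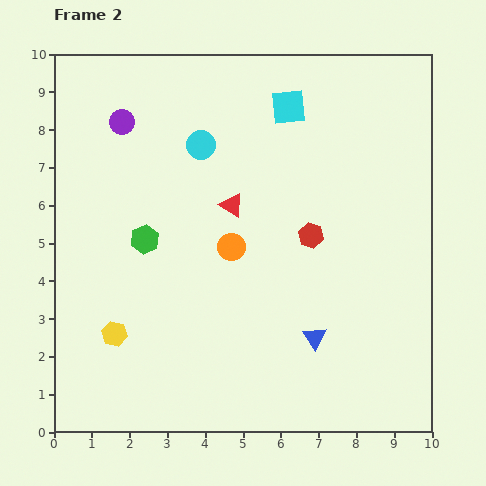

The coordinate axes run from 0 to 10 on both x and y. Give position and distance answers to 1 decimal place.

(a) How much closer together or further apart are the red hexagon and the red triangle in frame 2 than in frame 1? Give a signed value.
-2.5

Distance in frame 1: 4.7. Distance in frame 2: 2.2.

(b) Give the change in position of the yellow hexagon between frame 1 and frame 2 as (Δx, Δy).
(-0.8, -1.2)

The yellow hexagon was at (2.4, 3.8) in frame 1 and (1.6, 2.6) in frame 2.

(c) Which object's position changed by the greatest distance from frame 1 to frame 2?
the red triangle

(moved 3.9; next 3.3)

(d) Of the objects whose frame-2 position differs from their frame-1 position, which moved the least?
the orange circle

(moved 1.0)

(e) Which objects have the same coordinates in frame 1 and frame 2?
the green hexagon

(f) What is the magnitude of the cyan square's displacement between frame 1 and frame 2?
2.8

The cyan square moved from (4.2, 6.6) to (6.2, 8.6), a distance of √(2.0² + 2.0²) ≈ 2.8.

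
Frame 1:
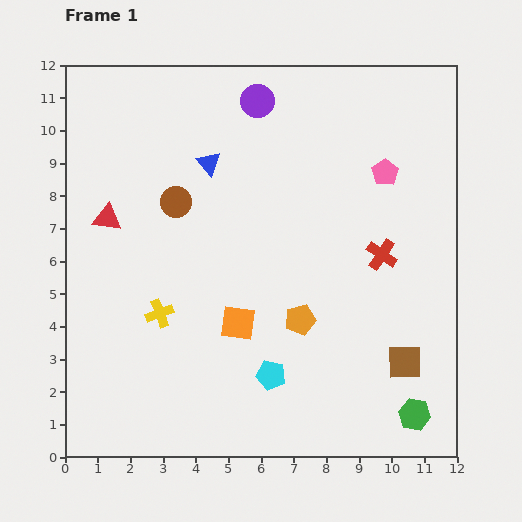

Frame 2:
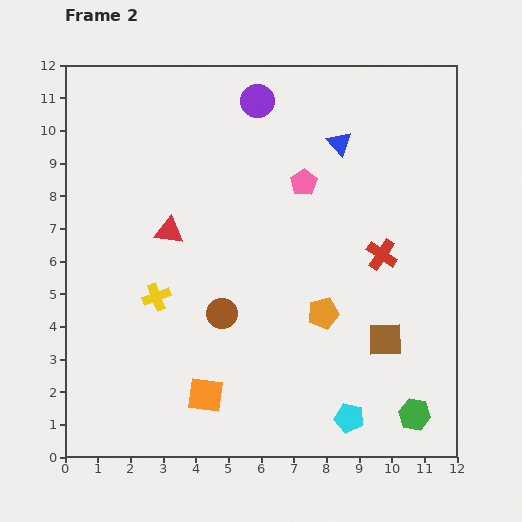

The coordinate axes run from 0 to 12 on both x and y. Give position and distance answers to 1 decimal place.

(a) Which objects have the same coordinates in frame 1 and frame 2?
the green hexagon, the red cross, the purple circle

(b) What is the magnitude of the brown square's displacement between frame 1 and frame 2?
0.9

The brown square moved from (10.4, 2.9) to (9.8, 3.6), a distance of √(0.6² + 0.7²) ≈ 0.9.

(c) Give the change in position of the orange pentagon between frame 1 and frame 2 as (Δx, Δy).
(0.7, 0.2)

The orange pentagon was at (7.2, 4.2) in frame 1 and (7.9, 4.4) in frame 2.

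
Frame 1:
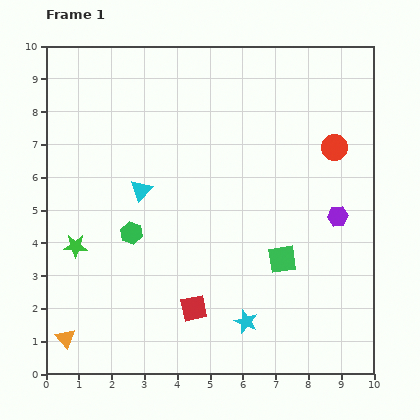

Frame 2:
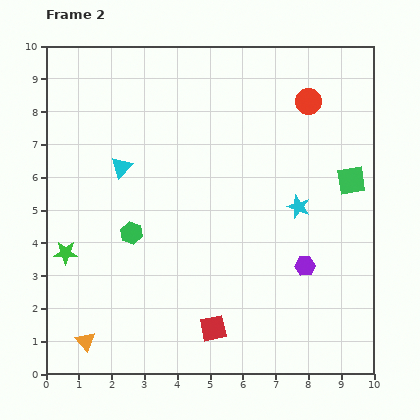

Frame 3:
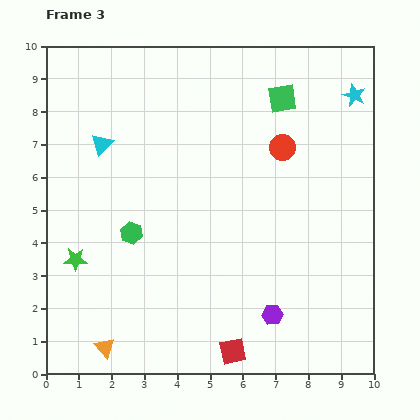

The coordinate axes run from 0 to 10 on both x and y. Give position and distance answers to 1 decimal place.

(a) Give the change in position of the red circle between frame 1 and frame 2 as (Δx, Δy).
(-0.8, 1.4)

The red circle was at (8.8, 6.9) in frame 1 and (8.0, 8.3) in frame 2.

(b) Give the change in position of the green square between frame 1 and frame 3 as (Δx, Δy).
(0.0, 4.9)

The green square was at (7.2, 3.5) in frame 1 and (7.2, 8.4) in frame 3.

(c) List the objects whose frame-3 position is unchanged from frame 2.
the green hexagon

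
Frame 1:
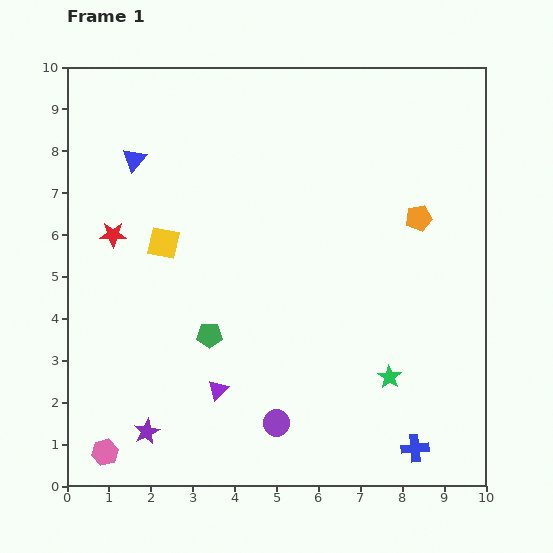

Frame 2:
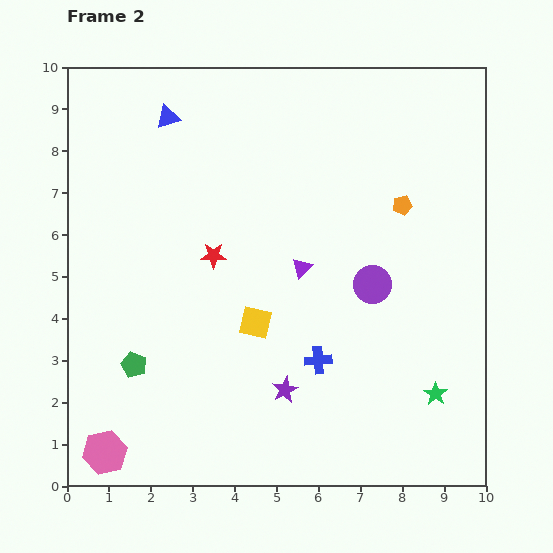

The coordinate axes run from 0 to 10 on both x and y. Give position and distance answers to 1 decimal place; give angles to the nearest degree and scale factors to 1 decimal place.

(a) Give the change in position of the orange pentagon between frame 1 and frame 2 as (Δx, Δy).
(-0.4, 0.3)

The orange pentagon was at (8.4, 6.4) in frame 1 and (8.0, 6.7) in frame 2.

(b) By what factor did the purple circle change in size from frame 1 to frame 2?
1.4×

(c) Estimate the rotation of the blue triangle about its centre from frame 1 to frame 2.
33° clockwise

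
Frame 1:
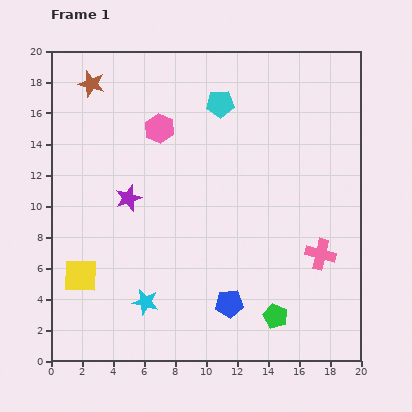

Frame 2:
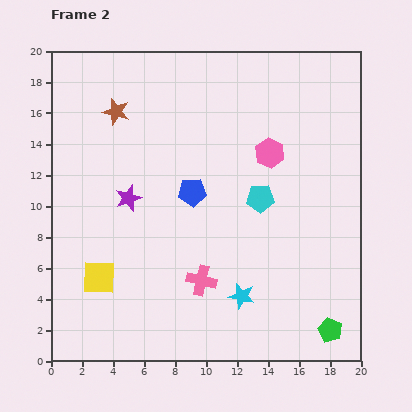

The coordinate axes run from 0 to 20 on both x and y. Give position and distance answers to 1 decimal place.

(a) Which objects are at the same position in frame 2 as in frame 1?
the purple star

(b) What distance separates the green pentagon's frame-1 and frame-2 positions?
3.6

The green pentagon moved from (14.5, 2.9) to (18.0, 2.0), a distance of √(3.5² + 0.9²) ≈ 3.6.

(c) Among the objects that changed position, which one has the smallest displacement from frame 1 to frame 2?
the yellow square

(moved 1.2)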